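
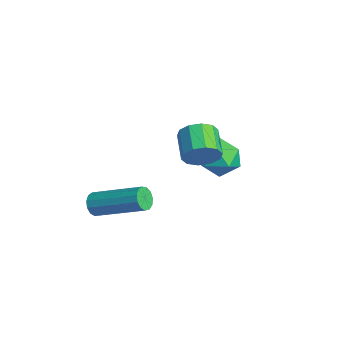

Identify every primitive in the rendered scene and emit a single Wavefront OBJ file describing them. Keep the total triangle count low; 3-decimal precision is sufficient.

v -0.072 1.547 3.525
v 0.225 1.962 3.988
v -0.79 2.209 4.419
v -1.088 1.793 3.955
v 0.135 2.194 3.642
v -0.88 2.441 4.073
v -0.035 2.179 3.251
v -1.05 2.426 3.682
v -0.219 1.923 2.965
v -1.234 2.169 3.396
v -0.347 1.522 2.892
v -1.362 1.769 3.323
v -0.37 1.131 3.061
v -1.385 1.378 3.492
v -0.28 0.899 3.407
v -1.295 1.146 3.838
v -0.11 0.914 3.798
v -1.125 1.161 4.229
v 0.074 1.171 4.084
v -0.941 1.417 4.515
v 0.202 1.571 4.157
v -0.813 1.818 4.588
v -3.337 3.676 0.139
v -2.64 4.037 0.497
v -3.44 2.803 1.223
v -2.743 3.164 1.581
v -3.48 3.61 1.526
v -3.415 4.149 0.856
v -2.665 2.691 0.864
v -2.6 3.23 0.194
v -2.224 3.428 0.945
v -2.728 3.996 1.353
v -3.352 2.844 0.367
v -3.856 3.412 0.775
v -3.242 -1.164 -0.515
v -2.887 -1.283 -0.846
v -1.604 0.104 0.023
v -1.958 0.224 0.355
v -3.036 -1.074 -0.961
v -1.753 0.314 -0.092
v -3.25 -0.892 -0.935
v -1.967 0.495 -0.065
v -3.462 -0.797 -0.774
v -2.178 0.59 0.095
v -3.603 -0.819 -0.532
v -2.32 0.569 0.338
v -3.63 -0.949 -0.283
v -2.346 0.438 0.586
v -3.533 -1.148 -0.109
v -2.25 0.239 0.76
v -3.344 -1.352 -0.063
v -2.061 0.035 0.806
v -3.122 -1.496 -0.16
v -1.839 -0.109 0.709
v -2.939 -1.534 -0.37
v -1.655 -0.147 0.499
v -2.851 -1.455 -0.626
v -1.568 -0.068 0.243
f 2 1 5
f 2 5 3
f 3 5 6
f 3 6 4
f 5 1 7
f 5 7 6
f 6 7 8
f 6 8 4
f 7 1 9
f 7 9 8
f 8 9 10
f 8 10 4
f 9 1 11
f 9 11 10
f 10 11 12
f 10 12 4
f 11 1 13
f 11 13 12
f 12 13 14
f 12 14 4
f 13 1 15
f 13 15 14
f 14 15 16
f 14 16 4
f 15 1 17
f 15 17 16
f 16 17 18
f 16 18 4
f 17 1 19
f 17 19 18
f 18 19 20
f 18 20 4
f 19 1 21
f 19 21 20
f 20 21 22
f 20 22 4
f 21 1 2
f 21 2 22
f 22 2 3
f 22 3 4
f 23 34 28
f 23 28 24
f 23 24 30
f 23 30 33
f 23 33 34
f 24 28 32
f 28 34 27
f 34 33 25
f 33 30 29
f 30 24 31
f 26 32 27
f 26 27 25
f 26 25 29
f 26 29 31
f 26 31 32
f 27 32 28
f 25 27 34
f 29 25 33
f 31 29 30
f 32 31 24
f 36 35 39
f 36 39 37
f 37 39 40
f 37 40 38
f 39 35 41
f 39 41 40
f 40 41 42
f 40 42 38
f 41 35 43
f 41 43 42
f 42 43 44
f 42 44 38
f 43 35 45
f 43 45 44
f 44 45 46
f 44 46 38
f 45 35 47
f 45 47 46
f 46 47 48
f 46 48 38
f 47 35 49
f 47 49 48
f 48 49 50
f 48 50 38
f 49 35 51
f 49 51 50
f 50 51 52
f 50 52 38
f 51 35 53
f 51 53 52
f 52 53 54
f 52 54 38
f 53 35 55
f 53 55 54
f 54 55 56
f 54 56 38
f 55 35 57
f 55 57 56
f 56 57 58
f 56 58 38
f 57 35 36
f 57 36 58
f 58 36 37
f 58 37 38



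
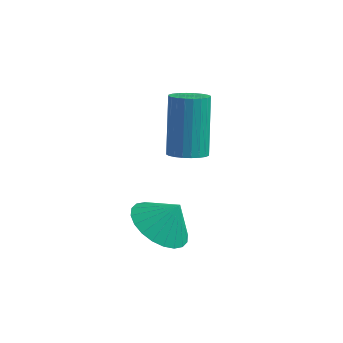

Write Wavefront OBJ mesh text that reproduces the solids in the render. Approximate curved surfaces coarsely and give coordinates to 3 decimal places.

v -2.433 0.998 -4.421
v -1.906 1.654 -4.961
v -1.907 1.302 -3.539
v -2.211 1.872 -4.854
v -2.551 1.957 -4.68
v -2.872 1.896 -4.468
v -3.126 1.698 -4.248
v -3.275 1.394 -4.054
v -3.296 1.029 -3.916
v -3.185 0.66 -3.855
v -2.96 0.342 -3.88
v -2.654 0.125 -3.987
v -2.315 0.04 -4.161
v -1.994 0.101 -4.373
v -1.74 0.299 -4.593
v -1.591 0.603 -4.787
v -1.57 0.967 -4.925
v -1.681 1.337 -4.986
v -2.347 3.278 -3.164
v -1.918 3.708 -3.365
v -2.243 4.832 -1.658
v -2.673 4.402 -1.456
v -2.128 3.798 -3.465
v -2.454 4.923 -1.758
v -2.372 3.81 -3.519
v -2.697 4.934 -1.811
v -2.612 3.74 -3.519
v -2.937 4.865 -1.811
v -2.811 3.6 -3.464
v -3.137 4.725 -1.757
v -2.94 3.411 -3.364
v -3.266 4.536 -1.657
v -2.979 3.202 -3.234
v -3.304 4.326 -1.527
v -2.921 3.004 -3.093
v -3.247 4.129 -1.386
v -2.777 2.848 -2.962
v -3.102 3.972 -1.255
v -2.566 2.757 -2.862
v -2.892 3.882 -1.155
v -2.323 2.746 -2.809
v -2.648 3.87 -1.101
v -2.083 2.815 -2.809
v -2.408 3.94 -1.101
v -1.883 2.955 -2.863
v -2.209 4.08 -1.156
v -1.754 3.144 -2.963
v -2.08 4.269 -1.256
v -1.716 3.354 -3.093
v -2.041 4.478 -1.386
v -1.773 3.551 -3.234
v -2.099 4.676 -1.527
f 2 1 4
f 2 4 3
f 4 1 5
f 4 5 3
f 5 1 6
f 5 6 3
f 6 1 7
f 6 7 3
f 7 1 8
f 7 8 3
f 8 1 9
f 8 9 3
f 9 1 10
f 9 10 3
f 10 1 11
f 10 11 3
f 11 1 12
f 11 12 3
f 12 1 13
f 12 13 3
f 13 1 14
f 13 14 3
f 14 1 15
f 14 15 3
f 15 1 16
f 15 16 3
f 16 1 17
f 16 17 3
f 17 1 18
f 17 18 3
f 18 1 2
f 18 2 3
f 20 19 23
f 20 23 21
f 21 23 24
f 21 24 22
f 23 19 25
f 23 25 24
f 24 25 26
f 24 26 22
f 25 19 27
f 25 27 26
f 26 27 28
f 26 28 22
f 27 19 29
f 27 29 28
f 28 29 30
f 28 30 22
f 29 19 31
f 29 31 30
f 30 31 32
f 30 32 22
f 31 19 33
f 31 33 32
f 32 33 34
f 32 34 22
f 33 19 35
f 33 35 34
f 34 35 36
f 34 36 22
f 35 19 37
f 35 37 36
f 36 37 38
f 36 38 22
f 37 19 39
f 37 39 38
f 38 39 40
f 38 40 22
f 39 19 41
f 39 41 40
f 40 41 42
f 40 42 22
f 41 19 43
f 41 43 42
f 42 43 44
f 42 44 22
f 43 19 45
f 43 45 44
f 44 45 46
f 44 46 22
f 45 19 47
f 45 47 46
f 46 47 48
f 46 48 22
f 47 19 49
f 47 49 48
f 48 49 50
f 48 50 22
f 49 19 51
f 49 51 50
f 50 51 52
f 50 52 22
f 51 19 20
f 51 20 52
f 52 20 21
f 52 21 22



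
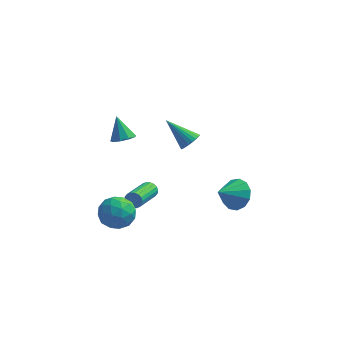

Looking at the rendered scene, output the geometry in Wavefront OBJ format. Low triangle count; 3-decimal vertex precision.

v 1.02 -3.87 3.061
v 1.391 -4.134 3.579
v -0.42 -3.47 4.299
v 1.469 -3.876 3.586
v 1.477 -3.618 3.512
v 1.416 -3.397 3.37
v 1.295 -3.249 3.181
v 1.132 -3.195 2.974
v 0.952 -3.244 2.78
v 0.782 -3.388 2.629
v 0.648 -3.606 2.544
v 0.571 -3.864 2.537
v 0.563 -4.123 2.611
v 0.623 -4.343 2.753
v 0.745 -4.491 2.942
v 0.908 -4.545 3.149
v 1.088 -4.496 3.343
v 1.258 -4.352 3.494
v -2.014 -0.995 -3.998
v -1.803 -1.197 -4.475
v -2.195 -3.247 -3.78
v -2.406 -3.045 -3.302
v -1.603 -1.185 -4.327
v -1.995 -3.235 -3.631
v -1.484 -1.136 -4.113
v -1.877 -3.186 -3.418
v -1.471 -1.058 -3.877
v -1.863 -3.108 -3.181
v -1.565 -0.968 -3.664
v -1.957 -3.018 -2.969
v -1.748 -0.883 -3.518
v -2.14 -2.933 -2.822
v -1.983 -0.821 -3.466
v -2.376 -2.871 -2.771
v -2.225 -0.793 -3.52
v -2.617 -2.843 -2.825
v -2.425 -0.805 -3.669
v -2.817 -2.855 -2.973
v -2.543 -0.854 -3.882
v -2.936 -2.904 -3.187
v -2.557 -0.932 -4.119
v -2.949 -2.982 -3.423
v -2.463 -1.022 -4.331
v -2.855 -3.072 -3.636
v -2.28 -1.107 -4.478
v -2.672 -3.157 -3.782
v -2.044 -1.169 -4.529
v -2.437 -3.219 -3.834
v -2.969 -2.853 -3.395
v -2.135 -3.638 -3.555
v -4.205 -4.002 -4.205
v -3.371 -4.787 -4.365
v -3.747 -4.552 -3.297
v -2.983 -3.843 -2.796
v -3.357 -3.797 -4.964
v -2.593 -3.088 -4.463
v -2.375 -4.222 -4.525
v -2.616 -4.688 -3.494
v -3.724 -2.952 -4.266
v -3.965 -3.418 -3.235
v -2.443 -3.145 -3.404
v -3.897 -4.495 -4.356
v -4.118 -4.357 -3.728
v -3.627 -4.819 -3.822
v -2.942 -3.265 -2.958
v -2.452 -3.727 -3.052
v -3.399 -4.264 -2.9
v -3.888 -3.913 -4.708
v -3.398 -4.375 -4.802
v -2.713 -2.821 -3.938
v -2.222 -3.283 -4.032
v -2.941 -3.376 -4.86
v -2.094 -3.949 -4.068
v -2.821 -4.624 -4.544
v -2.812 -4.043 -4.896
v -2.363 -3.626 -4.602
v -2.236 -4.224 -3.463
v -2.962 -4.899 -3.938
v -3.183 -4.761 -3.31
v -2.734 -4.344 -3.016
v -2.377 -4.567 -4.032
v -3.378 -2.741 -3.822
v -4.104 -3.416 -4.297
v -3.606 -3.296 -4.744
v -3.157 -2.879 -4.45
v -3.519 -3.016 -3.216
v -4.246 -3.691 -3.692
v -3.977 -4.014 -3.158
v -3.528 -3.597 -2.864
v -3.963 -3.073 -3.728
v -3.507 -0.858 0.164
v -2.812 -0.867 0.444
v -4.053 -0.242 1.536
v -2.9 -0.42 0.208
v -3.273 -0.178 -0.048
v -3.755 -0.255 -0.206
v -4.122 -0.614 -0.19
v -4.2 -1.087 -0.009
v -3.955 -1.453 0.253
v -3.5 -1.541 0.474
v -3.048 -1.309 0.549
v 3.202 -1.903 -2.647
v 3.72 -1.573 -1.77
v 2.358 -2.897 -1.773
v 3.238 -1.215 -1.828
v 2.745 -1.075 -2.146
v 2.397 -1.198 -2.623
v 2.305 -1.545 -3.107
v 2.498 -2.006 -3.445
v 2.914 -2.433 -3.53
v 3.422 -2.693 -3.334
v 3.86 -2.701 -2.92
v 4.089 -2.456 -2.419
v 4.037 -2.036 -1.99
f 2 1 4
f 2 4 3
f 4 1 5
f 4 5 3
f 5 1 6
f 5 6 3
f 6 1 7
f 6 7 3
f 7 1 8
f 7 8 3
f 8 1 9
f 8 9 3
f 9 1 10
f 9 10 3
f 10 1 11
f 10 11 3
f 11 1 12
f 11 12 3
f 12 1 13
f 12 13 3
f 13 1 14
f 13 14 3
f 14 1 15
f 14 15 3
f 15 1 16
f 15 16 3
f 16 1 17
f 16 17 3
f 17 1 18
f 17 18 3
f 18 1 2
f 18 2 3
f 20 19 23
f 20 23 21
f 21 23 24
f 21 24 22
f 23 19 25
f 23 25 24
f 24 25 26
f 24 26 22
f 25 19 27
f 25 27 26
f 26 27 28
f 26 28 22
f 27 19 29
f 27 29 28
f 28 29 30
f 28 30 22
f 29 19 31
f 29 31 30
f 30 31 32
f 30 32 22
f 31 19 33
f 31 33 32
f 32 33 34
f 32 34 22
f 33 19 35
f 33 35 34
f 34 35 36
f 34 36 22
f 35 19 37
f 35 37 36
f 36 37 38
f 36 38 22
f 37 19 39
f 37 39 38
f 38 39 40
f 38 40 22
f 39 19 41
f 39 41 40
f 40 41 42
f 40 42 22
f 41 19 43
f 41 43 42
f 42 43 44
f 42 44 22
f 43 19 45
f 43 45 44
f 44 45 46
f 44 46 22
f 45 19 47
f 45 47 46
f 46 47 48
f 46 48 22
f 47 19 20
f 47 20 48
f 48 20 21
f 48 21 22
f 49 86 65
f 86 60 89
f 65 89 54
f 86 89 65
f 49 65 61
f 65 54 66
f 61 66 50
f 65 66 61
f 49 61 70
f 61 50 71
f 70 71 56
f 61 71 70
f 49 70 82
f 70 56 85
f 82 85 59
f 70 85 82
f 49 82 86
f 82 59 90
f 86 90 60
f 82 90 86
f 50 66 77
f 66 54 80
f 77 80 58
f 66 80 77
f 54 89 67
f 89 60 88
f 67 88 53
f 89 88 67
f 60 90 87
f 90 59 83
f 87 83 51
f 90 83 87
f 59 85 84
f 85 56 72
f 84 72 55
f 85 72 84
f 56 71 76
f 71 50 73
f 76 73 57
f 71 73 76
f 52 78 64
f 78 58 79
f 64 79 53
f 78 79 64
f 52 64 62
f 64 53 63
f 62 63 51
f 64 63 62
f 52 62 69
f 62 51 68
f 69 68 55
f 62 68 69
f 52 69 74
f 69 55 75
f 74 75 57
f 69 75 74
f 52 74 78
f 74 57 81
f 78 81 58
f 74 81 78
f 53 79 67
f 79 58 80
f 67 80 54
f 79 80 67
f 51 63 87
f 63 53 88
f 87 88 60
f 63 88 87
f 55 68 84
f 68 51 83
f 84 83 59
f 68 83 84
f 57 75 76
f 75 55 72
f 76 72 56
f 75 72 76
f 58 81 77
f 81 57 73
f 77 73 50
f 81 73 77
f 92 91 94
f 92 94 93
f 94 91 95
f 94 95 93
f 95 91 96
f 95 96 93
f 96 91 97
f 96 97 93
f 97 91 98
f 97 98 93
f 98 91 99
f 98 99 93
f 99 91 100
f 99 100 93
f 100 91 101
f 100 101 93
f 101 91 92
f 101 92 93
f 103 102 105
f 103 105 104
f 105 102 106
f 105 106 104
f 106 102 107
f 106 107 104
f 107 102 108
f 107 108 104
f 108 102 109
f 108 109 104
f 109 102 110
f 109 110 104
f 110 102 111
f 110 111 104
f 111 102 112
f 111 112 104
f 112 102 113
f 112 113 104
f 113 102 114
f 113 114 104
f 114 102 103
f 114 103 104



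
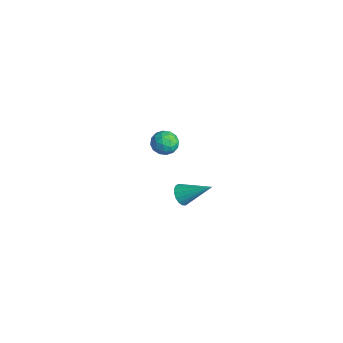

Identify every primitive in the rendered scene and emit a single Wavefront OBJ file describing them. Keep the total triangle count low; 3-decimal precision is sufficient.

v 3.142 0.951 1.822
v 3.421 1.147 1.316
v 4.118 2.029 2.778
v 3.193 1.327 1.345
v 2.954 1.421 1.483
v 2.758 1.408 1.699
v 2.65 1.289 1.943
v 2.654 1.093 2.159
v 2.771 0.864 2.298
v 2.973 0.655 2.328
v 3.214 0.514 2.242
v 3.438 0.473 2.06
v 3.595 0.541 1.823
v 3.648 0.703 1.586
v 3.585 0.922 1.403
v -3.499 4.155 -1.395
v -2.811 3.79 -1.406
v -3.889 3.39 -0.474
v -3.201 3.025 -0.485
v -3.249 3.758 -0.226
v -3.008 4.23 -0.796
v -3.692 2.95 -1.084
v -3.451 3.422 -1.654
v -2.931 3.045 -1.215
v -2.657 3.545 -0.684
v -4.043 3.635 -1.196
v -3.769 4.135 -0.665
v -3.121 4.039 -1.481
v -3.579 3.141 -0.399
v -3.607 3.571 -0.246
v -3.203 3.357 -0.253
v -3.236 4.298 -1.123
v -2.832 4.084 -1.129
v -3.089 4.065 -0.436
v -3.868 3.096 -0.751
v -3.464 2.882 -0.757
v -3.497 3.823 -1.627
v -3.093 3.609 -1.634
v -3.611 3.115 -1.444
v -2.787 3.387 -1.376
v -3.016 2.938 -0.834
v -3.305 2.894 -1.186
v -3.163 3.171 -1.521
v -2.626 3.681 -1.064
v -2.855 3.231 -0.522
v -2.883 3.662 -0.37
v -2.742 3.939 -0.705
v -2.696 3.243 -0.951
v -3.845 3.949 -1.358
v -4.074 3.499 -0.816
v -3.958 3.241 -1.175
v -3.817 3.518 -1.51
v -3.684 4.242 -1.046
v -3.913 3.793 -0.504
v -3.537 4.009 -0.359
v -3.395 4.286 -0.694
v -4.004 3.937 -0.929
f 2 1 4
f 2 4 3
f 4 1 5
f 4 5 3
f 5 1 6
f 5 6 3
f 6 1 7
f 6 7 3
f 7 1 8
f 7 8 3
f 8 1 9
f 8 9 3
f 9 1 10
f 9 10 3
f 10 1 11
f 10 11 3
f 11 1 12
f 11 12 3
f 12 1 13
f 12 13 3
f 13 1 14
f 13 14 3
f 14 1 15
f 14 15 3
f 15 1 2
f 15 2 3
f 16 53 32
f 53 27 56
f 32 56 21
f 53 56 32
f 16 32 28
f 32 21 33
f 28 33 17
f 32 33 28
f 16 28 37
f 28 17 38
f 37 38 23
f 28 38 37
f 16 37 49
f 37 23 52
f 49 52 26
f 37 52 49
f 16 49 53
f 49 26 57
f 53 57 27
f 49 57 53
f 17 33 44
f 33 21 47
f 44 47 25
f 33 47 44
f 21 56 34
f 56 27 55
f 34 55 20
f 56 55 34
f 27 57 54
f 57 26 50
f 54 50 18
f 57 50 54
f 26 52 51
f 52 23 39
f 51 39 22
f 52 39 51
f 23 38 43
f 38 17 40
f 43 40 24
f 38 40 43
f 19 45 31
f 45 25 46
f 31 46 20
f 45 46 31
f 19 31 29
f 31 20 30
f 29 30 18
f 31 30 29
f 19 29 36
f 29 18 35
f 36 35 22
f 29 35 36
f 19 36 41
f 36 22 42
f 41 42 24
f 36 42 41
f 19 41 45
f 41 24 48
f 45 48 25
f 41 48 45
f 20 46 34
f 46 25 47
f 34 47 21
f 46 47 34
f 18 30 54
f 30 20 55
f 54 55 27
f 30 55 54
f 22 35 51
f 35 18 50
f 51 50 26
f 35 50 51
f 24 42 43
f 42 22 39
f 43 39 23
f 42 39 43
f 25 48 44
f 48 24 40
f 44 40 17
f 48 40 44



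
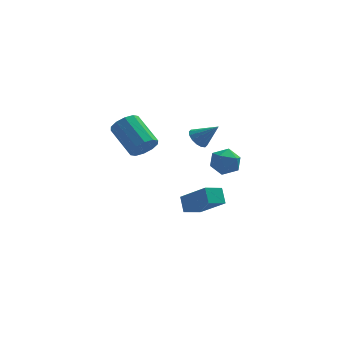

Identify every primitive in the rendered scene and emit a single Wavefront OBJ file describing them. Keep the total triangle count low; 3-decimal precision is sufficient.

v -1.686 1.232 2.82
v -0.94 1.429 3.282
v -2.047 2.905 4.442
v -2.794 2.708 3.98
v -0.96 1.763 2.838
v -2.067 3.239 3.998
v -1.258 1.894 2.386
v -2.365 3.37 3.546
v -1.719 1.772 2.101
v -2.827 3.249 3.261
v -2.168 1.444 2.09
v -3.276 2.92 3.25
v -2.433 1.035 2.358
v -3.54 2.511 3.518
v -2.413 0.701 2.802
v -3.52 2.177 3.962
v -2.115 0.57 3.254
v -3.222 2.046 4.414
v -1.653 0.691 3.539
v -2.761 2.168 4.699
v -1.204 1.02 3.55
v -2.312 2.496 4.71
v 2.78 3.784 0.985
v 3.101 3.347 0.158
v 2.419 2.353 1.602
v 2.74 1.916 0.775
v 3.383 2.357 1.383
v 3.606 3.241 1.001
v 1.914 2.459 0.759
v 2.137 3.343 0.377
v 2.566 2.528 0.019
v 3.473 2.465 0.404
v 2.047 3.235 1.356
v 2.954 3.172 1.741
v 1.243 2.739 2.77
v 1.629 2.369 2.273
v 2.357 2.481 3.83
v 1.744 2.727 2.24
v 1.725 3.089 2.348
v 1.577 3.357 2.569
v 1.339 3.459 2.845
v 1.075 3.369 3.1
v 0.856 3.11 3.266
v 0.741 2.751 3.3
v 0.76 2.39 3.192
v 0.909 2.122 2.97
v 1.147 2.02 2.695
v 1.41 2.11 2.44
v 0.424 -4.045 0.817
v 0.254 -3.359 1.566
v 1.297 -3.452 0.471
v 1.127 -2.766 1.221
v 1.693 -5.154 2.119
v 1.523 -4.468 2.869
v 2.566 -4.561 1.774
v 2.396 -3.875 2.523
f 2 1 5
f 2 5 3
f 3 5 6
f 3 6 4
f 5 1 7
f 5 7 6
f 6 7 8
f 6 8 4
f 7 1 9
f 7 9 8
f 8 9 10
f 8 10 4
f 9 1 11
f 9 11 10
f 10 11 12
f 10 12 4
f 11 1 13
f 11 13 12
f 12 13 14
f 12 14 4
f 13 1 15
f 13 15 14
f 14 15 16
f 14 16 4
f 15 1 17
f 15 17 16
f 16 17 18
f 16 18 4
f 17 1 19
f 17 19 18
f 18 19 20
f 18 20 4
f 19 1 21
f 19 21 20
f 20 21 22
f 20 22 4
f 21 1 2
f 21 2 22
f 22 2 3
f 22 3 4
f 23 34 28
f 23 28 24
f 23 24 30
f 23 30 33
f 23 33 34
f 24 28 32
f 28 34 27
f 34 33 25
f 33 30 29
f 30 24 31
f 26 32 27
f 26 27 25
f 26 25 29
f 26 29 31
f 26 31 32
f 27 32 28
f 25 27 34
f 29 25 33
f 31 29 30
f 32 31 24
f 36 35 38
f 36 38 37
f 38 35 39
f 38 39 37
f 39 35 40
f 39 40 37
f 40 35 41
f 40 41 37
f 41 35 42
f 41 42 37
f 42 35 43
f 42 43 37
f 43 35 44
f 43 44 37
f 44 35 45
f 44 45 37
f 45 35 46
f 45 46 37
f 46 35 47
f 46 47 37
f 47 35 48
f 47 48 37
f 48 35 36
f 48 36 37
f 50 52 49
f 53 50 49
f 49 52 51
f 51 53 49
f 50 56 52
f 54 50 53
f 54 56 50
f 52 56 51
f 55 53 51
f 51 56 55
f 55 54 53
f 56 54 55



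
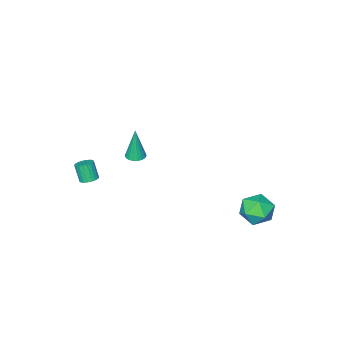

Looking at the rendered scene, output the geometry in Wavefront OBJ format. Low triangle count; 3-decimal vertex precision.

v -3.275 3.743 -2.964
v -2.338 4.035 -3.24
v -2.942 2.205 -3.46
v -2.005 2.497 -3.736
v -2.258 2.461 -2.749
v -2.464 3.412 -2.442
v -2.816 2.828 -4.258
v -3.022 3.779 -3.951
v -2.054 3.47 -4.04
v -1.709 3.243 -3.107
v -3.571 2.997 -3.593
v -3.226 2.77 -2.66
v 2.893 -3.481 -2.199
v 3.355 -3.684 -2.276
v 3.328 -4.123 -1.279
v 2.867 -3.919 -1.201
v 3.403 -3.496 -2.192
v 3.376 -3.935 -1.194
v 3.364 -3.305 -2.109
v 3.337 -3.744 -1.111
v 3.243 -3.144 -2.041
v 3.216 -3.583 -1.044
v 3.062 -3.042 -2.001
v 3.035 -3.48 -1.004
v 2.851 -3.015 -1.995
v 2.824 -3.454 -0.998
v 2.648 -3.069 -2.024
v 2.621 -3.508 -1.027
v 2.488 -3.194 -2.083
v 2.461 -3.633 -1.086
v 2.397 -3.369 -2.163
v 2.37 -3.808 -1.165
v 2.393 -3.563 -2.248
v 2.366 -4.002 -1.251
v 2.475 -3.742 -2.325
v 2.448 -4.181 -1.328
v 2.629 -3.877 -2.38
v 2.602 -4.316 -1.383
v 2.829 -3.943 -2.404
v 2.802 -4.382 -1.407
v 3.04 -3.929 -2.392
v 3.013 -4.368 -1.395
v 3.226 -3.837 -2.347
v 3.199 -4.276 -1.349
v 2.071 -0.701 0.935
v 2.5 -0.389 0.939
v 2.069 -0.719 2.805
v 2.322 -0.234 0.94
v 2.095 -0.171 0.94
v 1.863 -0.214 0.939
v 1.672 -0.352 0.938
v 1.56 -0.56 0.936
v 1.55 -0.796 0.933
v 1.643 -1.013 0.931
v 1.821 -1.168 0.93
v 2.048 -1.23 0.93
v 2.28 -1.188 0.931
v 2.471 -1.049 0.932
v 2.582 -0.841 0.934
v 2.593 -0.606 0.937
f 1 12 6
f 1 6 2
f 1 2 8
f 1 8 11
f 1 11 12
f 2 6 10
f 6 12 5
f 12 11 3
f 11 8 7
f 8 2 9
f 4 10 5
f 4 5 3
f 4 3 7
f 4 7 9
f 4 9 10
f 5 10 6
f 3 5 12
f 7 3 11
f 9 7 8
f 10 9 2
f 14 13 17
f 14 17 15
f 15 17 18
f 15 18 16
f 17 13 19
f 17 19 18
f 18 19 20
f 18 20 16
f 19 13 21
f 19 21 20
f 20 21 22
f 20 22 16
f 21 13 23
f 21 23 22
f 22 23 24
f 22 24 16
f 23 13 25
f 23 25 24
f 24 25 26
f 24 26 16
f 25 13 27
f 25 27 26
f 26 27 28
f 26 28 16
f 27 13 29
f 27 29 28
f 28 29 30
f 28 30 16
f 29 13 31
f 29 31 30
f 30 31 32
f 30 32 16
f 31 13 33
f 31 33 32
f 32 33 34
f 32 34 16
f 33 13 35
f 33 35 34
f 34 35 36
f 34 36 16
f 35 13 37
f 35 37 36
f 36 37 38
f 36 38 16
f 37 13 39
f 37 39 38
f 38 39 40
f 38 40 16
f 39 13 41
f 39 41 40
f 40 41 42
f 40 42 16
f 41 13 43
f 41 43 42
f 42 43 44
f 42 44 16
f 43 13 14
f 43 14 44
f 44 14 15
f 44 15 16
f 46 45 48
f 46 48 47
f 48 45 49
f 48 49 47
f 49 45 50
f 49 50 47
f 50 45 51
f 50 51 47
f 51 45 52
f 51 52 47
f 52 45 53
f 52 53 47
f 53 45 54
f 53 54 47
f 54 45 55
f 54 55 47
f 55 45 56
f 55 56 47
f 56 45 57
f 56 57 47
f 57 45 58
f 57 58 47
f 58 45 59
f 58 59 47
f 59 45 60
f 59 60 47
f 60 45 46
f 60 46 47



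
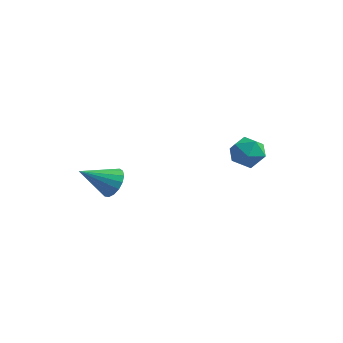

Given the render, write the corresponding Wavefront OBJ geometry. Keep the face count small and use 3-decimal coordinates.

v 1.381 1.281 -0.058
v 2.127 1.46 -0.404
v 1.313 0.14 -0.796
v 2.059 0.319 -1.142
v 2.012 0.106 -0.329
v 2.054 0.812 0.127
v 1.386 0.788 -1.327
v 1.428 1.494 -0.871
v 2.13 1.156 -1.188
v 2.517 0.734 -0.571
v 0.923 0.866 -0.629
v 1.31 0.444 -0.012
v -3.108 -1.58 -2.278
v -2.538 -1.884 -1.897
v -4.192 -2.44 -1.342
v -2.616 -1.585 -1.713
v -2.806 -1.286 -1.658
v -3.066 -1.054 -1.745
v -3.335 -0.942 -1.955
v -3.553 -0.977 -2.238
v -3.668 -1.15 -2.531
v -3.656 -1.421 -2.765
v -3.518 -1.729 -2.889
v -3.286 -2.003 -2.872
v -3.014 -2.179 -2.719
v -2.763 -2.219 -2.465
v -2.591 -2.112 -2.169
f 1 12 6
f 1 6 2
f 1 2 8
f 1 8 11
f 1 11 12
f 2 6 10
f 6 12 5
f 12 11 3
f 11 8 7
f 8 2 9
f 4 10 5
f 4 5 3
f 4 3 7
f 4 7 9
f 4 9 10
f 5 10 6
f 3 5 12
f 7 3 11
f 9 7 8
f 10 9 2
f 14 13 16
f 14 16 15
f 16 13 17
f 16 17 15
f 17 13 18
f 17 18 15
f 18 13 19
f 18 19 15
f 19 13 20
f 19 20 15
f 20 13 21
f 20 21 15
f 21 13 22
f 21 22 15
f 22 13 23
f 22 23 15
f 23 13 24
f 23 24 15
f 24 13 25
f 24 25 15
f 25 13 26
f 25 26 15
f 26 13 27
f 26 27 15
f 27 13 14
f 27 14 15



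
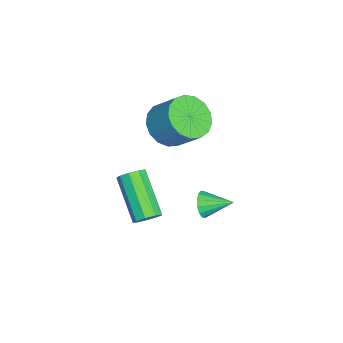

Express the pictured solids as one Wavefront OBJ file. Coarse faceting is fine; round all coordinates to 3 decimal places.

v -0.028 -0.853 0.973
v 0.748 -1.405 1.095
v 1.204 -0.538 2.11
v 0.428 0.013 1.987
v 0.879 -1.101 0.777
v 1.335 -0.234 1.791
v 0.802 -0.74 0.503
v 1.257 0.127 1.518
v 0.534 -0.405 0.337
v 0.99 0.462 1.352
v 0.139 -0.173 0.317
v 0.594 0.694 1.331
v -0.296 -0.096 0.446
v 0.16 0.77 1.461
v -0.668 -0.193 0.697
v -0.213 0.673 1.712
v -0.894 -0.442 1.011
v -0.439 0.425 2.025
v -0.922 -0.784 1.315
v -0.466 0.082 2.33
v -0.745 -1.143 1.542
v -0.289 -0.276 2.557
v -0.403 -1.435 1.638
v 0.053 -0.568 2.653
v 0.024 -1.594 1.582
v 0.48 -0.727 2.596
v 0.44 -1.583 1.386
v 0.896 -0.716 2.4
v 0.826 0.552 -2.827
v 1.167 0.675 -3.293
v 0.954 1.688 -2.433
v 0.882 0.738 -3.384
v 0.583 0.752 -3.326
v 0.349 0.711 -3.134
v 0.242 0.628 -2.86
v 0.293 0.525 -2.577
v 0.486 0.428 -2.361
v 0.771 0.365 -2.27
v 1.07 0.351 -2.329
v 1.304 0.392 -2.52
v 1.41 0.475 -2.794
v 1.36 0.579 -3.077
v 2.788 -1.219 -1.882
v 3.162 -1.259 -1.467
v 1.766 -2.041 -0.283
v 1.392 -2.001 -0.698
v 2.985 -0.92 -1.452
v 1.589 -1.701 -0.268
v 2.716 -0.721 -1.637
v 1.32 -1.502 -0.454
v 2.481 -0.755 -1.938
v 1.085 -1.536 -0.754
v 2.389 -1.006 -2.212
v 0.993 -1.787 -1.028
v 2.484 -1.357 -2.331
v 1.088 -2.139 -1.148
v 2.721 -1.644 -2.241
v 1.325 -2.425 -1.057
v 2.99 -1.732 -1.982
v 1.594 -2.513 -0.799
v 3.164 -1.58 -1.677
v 1.768 -2.362 -0.493
f 2 1 5
f 2 5 3
f 3 5 6
f 3 6 4
f 5 1 7
f 5 7 6
f 6 7 8
f 6 8 4
f 7 1 9
f 7 9 8
f 8 9 10
f 8 10 4
f 9 1 11
f 9 11 10
f 10 11 12
f 10 12 4
f 11 1 13
f 11 13 12
f 12 13 14
f 12 14 4
f 13 1 15
f 13 15 14
f 14 15 16
f 14 16 4
f 15 1 17
f 15 17 16
f 16 17 18
f 16 18 4
f 17 1 19
f 17 19 18
f 18 19 20
f 18 20 4
f 19 1 21
f 19 21 20
f 20 21 22
f 20 22 4
f 21 1 23
f 21 23 22
f 22 23 24
f 22 24 4
f 23 1 25
f 23 25 24
f 24 25 26
f 24 26 4
f 25 1 27
f 25 27 26
f 26 27 28
f 26 28 4
f 27 1 2
f 27 2 28
f 28 2 3
f 28 3 4
f 30 29 32
f 30 32 31
f 32 29 33
f 32 33 31
f 33 29 34
f 33 34 31
f 34 29 35
f 34 35 31
f 35 29 36
f 35 36 31
f 36 29 37
f 36 37 31
f 37 29 38
f 37 38 31
f 38 29 39
f 38 39 31
f 39 29 40
f 39 40 31
f 40 29 41
f 40 41 31
f 41 29 42
f 41 42 31
f 42 29 30
f 42 30 31
f 44 43 47
f 44 47 45
f 45 47 48
f 45 48 46
f 47 43 49
f 47 49 48
f 48 49 50
f 48 50 46
f 49 43 51
f 49 51 50
f 50 51 52
f 50 52 46
f 51 43 53
f 51 53 52
f 52 53 54
f 52 54 46
f 53 43 55
f 53 55 54
f 54 55 56
f 54 56 46
f 55 43 57
f 55 57 56
f 56 57 58
f 56 58 46
f 57 43 59
f 57 59 58
f 58 59 60
f 58 60 46
f 59 43 61
f 59 61 60
f 60 61 62
f 60 62 46
f 61 43 44
f 61 44 62
f 62 44 45
f 62 45 46



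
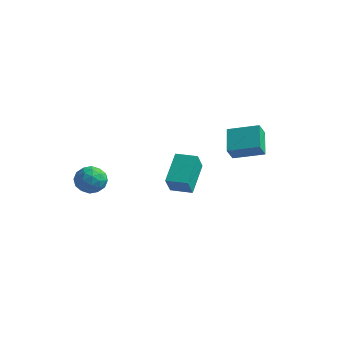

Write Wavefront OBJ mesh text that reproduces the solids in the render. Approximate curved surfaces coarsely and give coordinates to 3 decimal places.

v 3.392 0.623 1.57
v 3.356 0.065 2.375
v 2.695 1.849 2.387
v 2.658 1.291 3.192
v 4.982 1.209 2.048
v 4.945 0.651 2.853
v 4.284 2.435 2.865
v 4.248 1.877 3.67
v -0.754 1.242 -2.49
v -0.638 0.543 -1.353
v -1.162 2.969 -1.386
v -1.047 2.269 -0.249
v 0.487 1.511 -2.451
v 0.602 0.811 -1.314
v 0.078 3.237 -1.347
v 0.194 2.538 -0.21
v -3.027 -2.324 0.036
v -2.58 -2.812 0.699
v -3.2 -3.588 -0.779
v -2.753 -4.076 -0.116
v -3.603 -3.724 0.055
v -3.496 -2.942 0.558
v -2.284 -3.458 -0.638
v -2.177 -2.676 -0.135
v -2.121 -3.513 0.281
v -2.937 -3.677 0.71
v -2.843 -2.723 -0.79
v -3.659 -2.887 -0.361
v -2.788 -2.457 0.439
v -2.992 -3.943 -0.519
v -3.491 -3.736 -0.418
v -3.229 -4.023 -0.029
v -3.327 -2.534 0.357
v -3.064 -2.82 0.746
v -3.666 -3.356 0.367
v -2.716 -3.58 -0.826
v -2.453 -3.866 -0.437
v -2.551 -2.377 -0.051
v -2.289 -2.664 0.338
v -2.114 -3.044 -0.447
v -2.256 -3.156 0.583
v -2.358 -3.899 0.104
v -2.082 -3.535 -0.203
v -2.019 -3.076 0.093
v -2.735 -3.252 0.835
v -2.837 -3.995 0.356
v -3.337 -3.788 0.456
v -3.274 -3.329 0.753
v -2.466 -3.664 0.59
v -2.943 -2.405 -0.436
v -3.045 -3.148 -0.915
v -2.506 -3.071 -0.833
v -2.443 -2.612 -0.536
v -3.422 -2.501 -0.184
v -3.524 -3.244 -0.663
v -3.761 -3.324 -0.173
v -3.698 -2.865 0.123
v -3.314 -2.736 -0.67
f 2 4 1
f 5 2 1
f 1 4 3
f 3 5 1
f 2 8 4
f 6 2 5
f 6 8 2
f 4 8 3
f 7 5 3
f 3 8 7
f 7 6 5
f 8 6 7
f 10 12 9
f 13 10 9
f 9 12 11
f 11 13 9
f 10 16 12
f 14 10 13
f 14 16 10
f 12 16 11
f 15 13 11
f 11 16 15
f 15 14 13
f 16 14 15
f 17 54 33
f 54 28 57
f 33 57 22
f 54 57 33
f 17 33 29
f 33 22 34
f 29 34 18
f 33 34 29
f 17 29 38
f 29 18 39
f 38 39 24
f 29 39 38
f 17 38 50
f 38 24 53
f 50 53 27
f 38 53 50
f 17 50 54
f 50 27 58
f 54 58 28
f 50 58 54
f 18 34 45
f 34 22 48
f 45 48 26
f 34 48 45
f 22 57 35
f 57 28 56
f 35 56 21
f 57 56 35
f 28 58 55
f 58 27 51
f 55 51 19
f 58 51 55
f 27 53 52
f 53 24 40
f 52 40 23
f 53 40 52
f 24 39 44
f 39 18 41
f 44 41 25
f 39 41 44
f 20 46 32
f 46 26 47
f 32 47 21
f 46 47 32
f 20 32 30
f 32 21 31
f 30 31 19
f 32 31 30
f 20 30 37
f 30 19 36
f 37 36 23
f 30 36 37
f 20 37 42
f 37 23 43
f 42 43 25
f 37 43 42
f 20 42 46
f 42 25 49
f 46 49 26
f 42 49 46
f 21 47 35
f 47 26 48
f 35 48 22
f 47 48 35
f 19 31 55
f 31 21 56
f 55 56 28
f 31 56 55
f 23 36 52
f 36 19 51
f 52 51 27
f 36 51 52
f 25 43 44
f 43 23 40
f 44 40 24
f 43 40 44
f 26 49 45
f 49 25 41
f 45 41 18
f 49 41 45



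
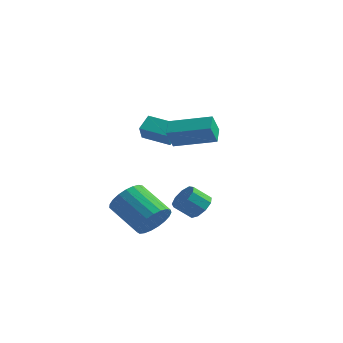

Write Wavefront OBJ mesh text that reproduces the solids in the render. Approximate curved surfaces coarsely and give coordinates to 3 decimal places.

v 0.193 0.714 2.145
v 0.268 1.529 2.72
v 0.018 1.316 1.315
v 0.093 2.131 1.89
v 1.687 0.769 1.87
v 1.762 1.584 2.445
v 1.512 1.371 1.04
v 1.587 2.186 1.615
v 2.97 -1.296 2.145
v 2.865 -1.81 3.135
v 2.666 -0.438 2.558
v 2.56 -0.951 3.548
v 4.98 -0.809 2.612
v 4.874 -1.322 3.602
v 4.675 0.05 3.025
v 4.57 -0.464 4.015
v 2.696 2.313 -3.276
v 3.226 1.729 -3.141
v 2.493 1.243 -2.369
v 1.964 1.827 -2.504
v 3.314 2.145 -2.796
v 2.581 1.659 -2.024
v 3.113 2.639 -2.676
v 2.38 2.154 -1.904
v 2.717 2.981 -2.837
v 1.984 2.495 -2.064
v 2.311 3.01 -3.203
v 1.578 2.525 -2.431
v 2.086 2.713 -3.604
v 1.353 2.227 -2.831
v 2.146 2.229 -3.851
v 1.414 1.743 -3.079
v 2.464 1.784 -3.829
v 1.731 1.298 -3.057
v 2.89 1.586 -3.549
v 2.158 1.101 -2.777
v 1.884 -1.087 -3.018
v 2.352 -1.328 -2.121
v 0.604 -0.794 -1.065
v 0.136 -0.553 -1.962
v 2.453 -0.91 -2.165
v 0.705 -0.376 -1.11
v 2.455 -0.523 -2.357
v 0.708 0.012 -1.302
v 2.359 -0.233 -2.663
v 0.612 0.302 -1.608
v 2.181 -0.091 -3.031
v 0.433 0.444 -1.975
v 1.951 -0.121 -3.396
v 0.204 0.414 -2.34
v 1.709 -0.318 -3.695
v -0.038 0.216 -2.64
v 1.498 -0.648 -3.878
v -0.249 -0.114 -2.823
v 1.354 -1.054 -3.912
v -0.394 -0.52 -2.857
v 1.301 -1.466 -3.791
v -0.447 -0.932 -2.736
v 1.348 -1.812 -3.536
v -0.399 -1.278 -2.481
v 1.489 -2.033 -3.192
v -0.258 -1.499 -2.137
v 1.697 -2.091 -2.818
v -0.05 -1.556 -1.762
v 1.938 -1.974 -2.478
v 0.191 -1.44 -1.423
v 2.17 -1.705 -2.231
v 0.422 -1.171 -1.176
f 2 4 1
f 5 2 1
f 1 4 3
f 3 5 1
f 2 8 4
f 6 2 5
f 6 8 2
f 4 8 3
f 7 5 3
f 3 8 7
f 7 6 5
f 8 6 7
f 10 12 9
f 13 10 9
f 9 12 11
f 11 13 9
f 10 16 12
f 14 10 13
f 14 16 10
f 12 16 11
f 15 13 11
f 11 16 15
f 15 14 13
f 16 14 15
f 18 17 21
f 18 21 19
f 19 21 22
f 19 22 20
f 21 17 23
f 21 23 22
f 22 23 24
f 22 24 20
f 23 17 25
f 23 25 24
f 24 25 26
f 24 26 20
f 25 17 27
f 25 27 26
f 26 27 28
f 26 28 20
f 27 17 29
f 27 29 28
f 28 29 30
f 28 30 20
f 29 17 31
f 29 31 30
f 30 31 32
f 30 32 20
f 31 17 33
f 31 33 32
f 32 33 34
f 32 34 20
f 33 17 35
f 33 35 34
f 34 35 36
f 34 36 20
f 35 17 18
f 35 18 36
f 36 18 19
f 36 19 20
f 38 37 41
f 38 41 39
f 39 41 42
f 39 42 40
f 41 37 43
f 41 43 42
f 42 43 44
f 42 44 40
f 43 37 45
f 43 45 44
f 44 45 46
f 44 46 40
f 45 37 47
f 45 47 46
f 46 47 48
f 46 48 40
f 47 37 49
f 47 49 48
f 48 49 50
f 48 50 40
f 49 37 51
f 49 51 50
f 50 51 52
f 50 52 40
f 51 37 53
f 51 53 52
f 52 53 54
f 52 54 40
f 53 37 55
f 53 55 54
f 54 55 56
f 54 56 40
f 55 37 57
f 55 57 56
f 56 57 58
f 56 58 40
f 57 37 59
f 57 59 58
f 58 59 60
f 58 60 40
f 59 37 61
f 59 61 60
f 60 61 62
f 60 62 40
f 61 37 63
f 61 63 62
f 62 63 64
f 62 64 40
f 63 37 65
f 63 65 64
f 64 65 66
f 64 66 40
f 65 37 67
f 65 67 66
f 66 67 68
f 66 68 40
f 67 37 38
f 67 38 68
f 68 38 39
f 68 39 40



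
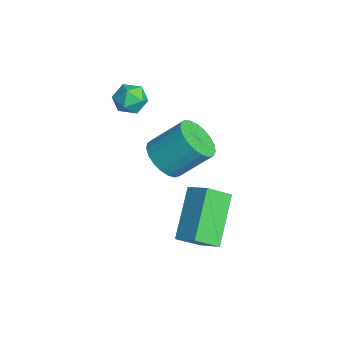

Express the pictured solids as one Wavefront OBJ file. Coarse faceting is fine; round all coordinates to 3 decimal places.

v 1.884 2.289 -2.928
v 0.409 3.173 -1.572
v 1.775 3.225 -3.656
v 0.301 4.109 -2.299
v 2.639 2.771 -2.421
v 1.165 3.655 -1.064
v 2.531 3.707 -3.148
v 1.056 4.591 -1.792
v -2.212 2.245 2.059
v -1.562 2.097 1.832
v -2.638 1.463 1.348
v -1.988 1.315 1.121
v -2.18 1.141 1.776
v -1.916 1.625 2.215
v -2.284 1.935 0.965
v -2.02 2.419 1.404
v -1.606 1.906 1.155
v -1.542 1.415 1.656
v -2.658 2.145 1.524
v -2.594 1.654 2.025
v 0.234 2.363 0.087
v 1.11 2.255 -0.033
v 1.401 3.388 1.073
v 0.526 3.497 1.193
v 1.03 2.518 -0.281
v 1.321 3.651 0.825
v 0.812 2.754 -0.465
v 1.104 3.887 0.64
v 0.495 2.922 -0.554
v 0.787 4.056 0.551
v 0.133 2.994 -0.533
v 0.424 4.127 0.573
v -0.212 2.957 -0.404
v 0.079 4.09 0.702
v -0.48 2.817 -0.19
v -0.188 3.95 0.916
v -0.624 2.599 0.072
v -0.332 3.732 1.178
v -0.62 2.34 0.336
v -0.328 3.473 1.442
v -0.468 2.085 0.558
v -0.176 3.218 1.663
v -0.195 1.878 0.698
v 0.097 3.011 1.803
v 0.153 1.755 0.732
v 0.444 2.889 1.838
v 0.514 1.738 0.655
v 0.806 2.871 1.76
v 0.827 1.828 0.479
v 1.119 2.961 1.585
v 1.038 2.011 0.236
v 1.329 3.145 1.342
f 2 4 1
f 5 2 1
f 1 4 3
f 3 5 1
f 2 8 4
f 6 2 5
f 6 8 2
f 4 8 3
f 7 5 3
f 3 8 7
f 7 6 5
f 8 6 7
f 9 20 14
f 9 14 10
f 9 10 16
f 9 16 19
f 9 19 20
f 10 14 18
f 14 20 13
f 20 19 11
f 19 16 15
f 16 10 17
f 12 18 13
f 12 13 11
f 12 11 15
f 12 15 17
f 12 17 18
f 13 18 14
f 11 13 20
f 15 11 19
f 17 15 16
f 18 17 10
f 22 21 25
f 22 25 23
f 23 25 26
f 23 26 24
f 25 21 27
f 25 27 26
f 26 27 28
f 26 28 24
f 27 21 29
f 27 29 28
f 28 29 30
f 28 30 24
f 29 21 31
f 29 31 30
f 30 31 32
f 30 32 24
f 31 21 33
f 31 33 32
f 32 33 34
f 32 34 24
f 33 21 35
f 33 35 34
f 34 35 36
f 34 36 24
f 35 21 37
f 35 37 36
f 36 37 38
f 36 38 24
f 37 21 39
f 37 39 38
f 38 39 40
f 38 40 24
f 39 21 41
f 39 41 40
f 40 41 42
f 40 42 24
f 41 21 43
f 41 43 42
f 42 43 44
f 42 44 24
f 43 21 45
f 43 45 44
f 44 45 46
f 44 46 24
f 45 21 47
f 45 47 46
f 46 47 48
f 46 48 24
f 47 21 49
f 47 49 48
f 48 49 50
f 48 50 24
f 49 21 51
f 49 51 50
f 50 51 52
f 50 52 24
f 51 21 22
f 51 22 52
f 52 22 23
f 52 23 24



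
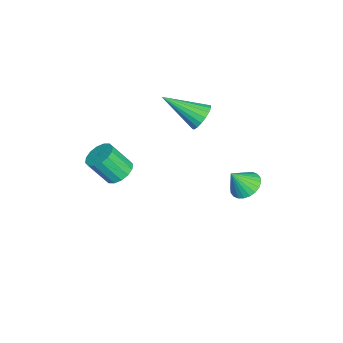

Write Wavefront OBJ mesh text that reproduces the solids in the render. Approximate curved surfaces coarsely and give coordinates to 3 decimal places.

v 0.135 1.822 0.181
v 0.514 1.451 -0.363
v -0.075 -0.002 1.279
v 0.761 1.549 -0.153
v 0.883 1.701 0.123
v 0.858 1.877 0.411
v 0.689 2.042 0.653
v 0.411 2.164 0.801
v 0.078 2.218 0.827
v -0.244 2.194 0.725
v -0.49 2.096 0.515
v -0.613 1.944 0.239
v -0.587 1.767 -0.049
v -0.418 1.602 -0.291
v -0.14 1.481 -0.44
v 0.193 1.427 -0.465
v 0.47 3.883 -4.275
v 1.154 3.6 -4.629
v 0.75 3.217 -3.205
v 1.261 3.868 -4.491
v 1.248 4.138 -4.319
v 1.117 4.369 -4.141
v 0.887 4.526 -3.983
v 0.594 4.585 -3.87
v 0.282 4.537 -3.818
v -0.001 4.39 -3.836
v -0.213 4.165 -3.92
v -0.321 3.898 -4.059
v -0.308 3.628 -4.23
v -0.176 3.397 -4.408
v 0.053 3.24 -4.566
v 0.347 3.18 -4.679
v 0.659 3.228 -4.731
v 0.942 3.376 -4.714
v 3.967 -1.402 -0.547
v 4.689 -1.514 -0.667
v 4.755 -2.37 0.527
v 4.033 -2.258 0.647
v 4.672 -1.204 -0.444
v 4.738 -2.059 0.75
v 4.467 -0.946 -0.248
v 4.533 -1.801 0.946
v 4.128 -0.811 -0.132
v 4.194 -1.666 1.062
v 3.746 -0.834 -0.128
v 3.811 -1.689 1.066
v 3.423 -1.01 -0.236
v 3.489 -1.865 0.958
v 3.245 -1.29 -0.427
v 3.311 -2.146 0.767
v 3.262 -1.601 -0.65
v 3.328 -2.456 0.544
v 3.467 -1.859 -0.846
v 3.533 -2.714 0.348
v 3.806 -1.994 -0.962
v 3.872 -2.849 0.232
v 4.189 -1.971 -0.966
v 4.254 -2.826 0.228
v 4.511 -1.795 -0.858
v 4.577 -2.65 0.336
f 2 1 4
f 2 4 3
f 4 1 5
f 4 5 3
f 5 1 6
f 5 6 3
f 6 1 7
f 6 7 3
f 7 1 8
f 7 8 3
f 8 1 9
f 8 9 3
f 9 1 10
f 9 10 3
f 10 1 11
f 10 11 3
f 11 1 12
f 11 12 3
f 12 1 13
f 12 13 3
f 13 1 14
f 13 14 3
f 14 1 15
f 14 15 3
f 15 1 16
f 15 16 3
f 16 1 2
f 16 2 3
f 18 17 20
f 18 20 19
f 20 17 21
f 20 21 19
f 21 17 22
f 21 22 19
f 22 17 23
f 22 23 19
f 23 17 24
f 23 24 19
f 24 17 25
f 24 25 19
f 25 17 26
f 25 26 19
f 26 17 27
f 26 27 19
f 27 17 28
f 27 28 19
f 28 17 29
f 28 29 19
f 29 17 30
f 29 30 19
f 30 17 31
f 30 31 19
f 31 17 32
f 31 32 19
f 32 17 33
f 32 33 19
f 33 17 34
f 33 34 19
f 34 17 18
f 34 18 19
f 36 35 39
f 36 39 37
f 37 39 40
f 37 40 38
f 39 35 41
f 39 41 40
f 40 41 42
f 40 42 38
f 41 35 43
f 41 43 42
f 42 43 44
f 42 44 38
f 43 35 45
f 43 45 44
f 44 45 46
f 44 46 38
f 45 35 47
f 45 47 46
f 46 47 48
f 46 48 38
f 47 35 49
f 47 49 48
f 48 49 50
f 48 50 38
f 49 35 51
f 49 51 50
f 50 51 52
f 50 52 38
f 51 35 53
f 51 53 52
f 52 53 54
f 52 54 38
f 53 35 55
f 53 55 54
f 54 55 56
f 54 56 38
f 55 35 57
f 55 57 56
f 56 57 58
f 56 58 38
f 57 35 59
f 57 59 58
f 58 59 60
f 58 60 38
f 59 35 36
f 59 36 60
f 60 36 37
f 60 37 38



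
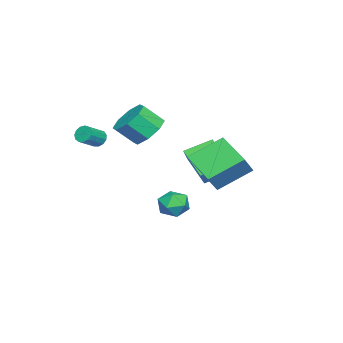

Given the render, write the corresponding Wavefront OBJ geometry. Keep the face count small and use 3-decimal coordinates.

v -4.999 2.35 0.877
v -4.043 2.493 1.762
v -4.097 3.575 -0.295
v -3.141 3.717 0.59
v -4.199 1.123 0.21
v -3.243 1.265 1.095
v -3.297 2.347 -0.962
v -2.341 2.49 -0.077
v -4.157 0.774 -2.674
v -3.698 1.293 -2.077
v -2.882 0.187 -3.143
v -2.423 0.706 -2.546
v -2.954 0.025 -2.246
v -3.742 0.388 -1.956
v -2.838 1.092 -3.264
v -3.626 1.455 -2.974
v -2.883 1.49 -2.442
v -2.955 0.83 -1.812
v -3.625 0.65 -3.408
v -3.697 -0.01 -2.778
v -0.726 2.418 1.736
v -1.745 3.844 2.838
v -1.587 2.557 0.759
v -2.606 3.983 1.861
v 0.466 3.917 0.899
v -0.553 5.343 2.001
v -0.395 4.056 -0.078
v -1.414 5.482 1.024
v -1.278 0.266 2.921
v -0.704 1.026 3.386
v -0.288 0.114 4.364
v -0.862 -0.646 3.899
v -1.461 0.989 3.674
v -1.046 0.077 4.652
v -2.112 0.529 3.521
v -1.696 -0.383 4.499
v -2.273 -0.086 3.017
v -1.857 -0.998 3.994
v -1.852 -0.494 2.456
v -1.436 -1.406 3.434
v -1.094 -0.457 2.168
v -0.679 -1.369 3.146
v -0.444 0.003 2.321
v -0.028 -0.909 3.299
v -0.283 0.618 2.826
v 0.133 -0.294 3.803
v 0.488 -1.628 2.82
v 0.789 -1.471 2.426
v 1.713 -1.835 2.986
v 1.412 -1.992 3.38
v 0.767 -1.243 2.609
v 1.691 -1.607 3.169
v 0.657 -1.138 2.86
v 1.581 -1.502 3.419
v 0.493 -1.188 3.097
v 1.417 -1.552 3.657
v 0.328 -1.378 3.247
v 1.252 -1.742 3.807
v 0.213 -1.647 3.261
v 1.137 -2.011 3.821
v 0.186 -1.91 3.135
v 1.11 -2.274 3.695
v 0.254 -2.084 2.909
v 1.178 -2.448 3.469
v 0.397 -2.113 2.655
v 1.321 -2.477 3.215
v 0.569 -1.988 2.453
v 1.493 -2.351 3.013
v 0.715 -1.748 2.368
v 1.639 -2.112 2.928
f 2 4 1
f 5 2 1
f 1 4 3
f 3 5 1
f 2 8 4
f 6 2 5
f 6 8 2
f 4 8 3
f 7 5 3
f 3 8 7
f 7 6 5
f 8 6 7
f 9 20 14
f 9 14 10
f 9 10 16
f 9 16 19
f 9 19 20
f 10 14 18
f 14 20 13
f 20 19 11
f 19 16 15
f 16 10 17
f 12 18 13
f 12 13 11
f 12 11 15
f 12 15 17
f 12 17 18
f 13 18 14
f 11 13 20
f 15 11 19
f 17 15 16
f 18 17 10
f 22 24 21
f 25 22 21
f 21 24 23
f 23 25 21
f 22 28 24
f 26 22 25
f 26 28 22
f 24 28 23
f 27 25 23
f 23 28 27
f 27 26 25
f 28 26 27
f 30 29 33
f 30 33 31
f 31 33 34
f 31 34 32
f 33 29 35
f 33 35 34
f 34 35 36
f 34 36 32
f 35 29 37
f 35 37 36
f 36 37 38
f 36 38 32
f 37 29 39
f 37 39 38
f 38 39 40
f 38 40 32
f 39 29 41
f 39 41 40
f 40 41 42
f 40 42 32
f 41 29 43
f 41 43 42
f 42 43 44
f 42 44 32
f 43 29 45
f 43 45 44
f 44 45 46
f 44 46 32
f 45 29 30
f 45 30 46
f 46 30 31
f 46 31 32
f 48 47 51
f 48 51 49
f 49 51 52
f 49 52 50
f 51 47 53
f 51 53 52
f 52 53 54
f 52 54 50
f 53 47 55
f 53 55 54
f 54 55 56
f 54 56 50
f 55 47 57
f 55 57 56
f 56 57 58
f 56 58 50
f 57 47 59
f 57 59 58
f 58 59 60
f 58 60 50
f 59 47 61
f 59 61 60
f 60 61 62
f 60 62 50
f 61 47 63
f 61 63 62
f 62 63 64
f 62 64 50
f 63 47 65
f 63 65 64
f 64 65 66
f 64 66 50
f 65 47 67
f 65 67 66
f 66 67 68
f 66 68 50
f 67 47 69
f 67 69 68
f 68 69 70
f 68 70 50
f 69 47 48
f 69 48 70
f 70 48 49
f 70 49 50



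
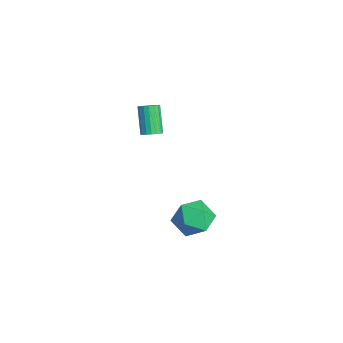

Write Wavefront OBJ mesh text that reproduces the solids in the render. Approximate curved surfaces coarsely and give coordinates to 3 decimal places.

v -2.594 0.875 1.092
v -2.169 1.01 1.395
v -3.12 1.101 2.691
v -3.546 0.965 2.388
v -2.251 1.223 1.32
v -3.202 1.314 2.616
v -2.401 1.367 1.2
v -3.352 1.458 2.496
v -2.589 1.414 1.058
v -3.54 1.504 2.354
v -2.779 1.353 0.923
v -3.73 1.444 2.219
v -2.932 1.198 0.822
v -3.883 1.289 2.118
v -3.018 0.979 0.774
v -3.969 1.07 2.07
v -3.02 0.739 0.789
v -3.971 0.83 2.085
v -2.938 0.526 0.864
v -3.889 0.617 2.16
v -2.788 0.382 0.984
v -3.739 0.473 2.28
v -2.6 0.336 1.126
v -3.551 0.426 2.422
v -2.41 0.396 1.261
v -3.361 0.487 2.557
v -2.257 0.551 1.362
v -3.208 0.642 2.658
v -2.171 0.77 1.41
v -3.122 0.861 2.706
v 2.195 2.003 -0.034
v 2.902 2.527 -0.664
v 2.618 0.493 -0.816
v 3.325 1.017 -1.446
v 3.519 0.911 -0.386
v 3.258 1.844 0.097
v 2.262 1.176 -1.577
v 2.001 2.109 -1.094
v 2.944 2.016 -1.618
v 3.721 1.853 -0.882
v 1.799 1.167 -0.598
v 2.576 1.004 0.138
f 2 1 5
f 2 5 3
f 3 5 6
f 3 6 4
f 5 1 7
f 5 7 6
f 6 7 8
f 6 8 4
f 7 1 9
f 7 9 8
f 8 9 10
f 8 10 4
f 9 1 11
f 9 11 10
f 10 11 12
f 10 12 4
f 11 1 13
f 11 13 12
f 12 13 14
f 12 14 4
f 13 1 15
f 13 15 14
f 14 15 16
f 14 16 4
f 15 1 17
f 15 17 16
f 16 17 18
f 16 18 4
f 17 1 19
f 17 19 18
f 18 19 20
f 18 20 4
f 19 1 21
f 19 21 20
f 20 21 22
f 20 22 4
f 21 1 23
f 21 23 22
f 22 23 24
f 22 24 4
f 23 1 25
f 23 25 24
f 24 25 26
f 24 26 4
f 25 1 27
f 25 27 26
f 26 27 28
f 26 28 4
f 27 1 29
f 27 29 28
f 28 29 30
f 28 30 4
f 29 1 2
f 29 2 30
f 30 2 3
f 30 3 4
f 31 42 36
f 31 36 32
f 31 32 38
f 31 38 41
f 31 41 42
f 32 36 40
f 36 42 35
f 42 41 33
f 41 38 37
f 38 32 39
f 34 40 35
f 34 35 33
f 34 33 37
f 34 37 39
f 34 39 40
f 35 40 36
f 33 35 42
f 37 33 41
f 39 37 38
f 40 39 32



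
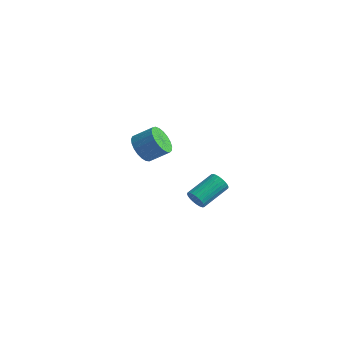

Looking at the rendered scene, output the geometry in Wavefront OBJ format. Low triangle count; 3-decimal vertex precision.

v -4.164 2.025 -1.678
v -3.802 2.566 -2.502
v -2.735 3.157 -1.646
v -3.096 2.615 -0.822
v -4.092 2.844 -2.331
v -3.025 3.434 -1.475
v -4.395 2.98 -2.048
v -3.328 3.57 -1.191
v -4.658 2.951 -1.7
v -3.591 3.541 -0.844
v -4.835 2.762 -1.349
v -3.768 3.352 -0.493
v -4.896 2.445 -1.054
v -3.829 3.035 -0.198
v -4.831 2.056 -0.868
v -3.764 2.646 -0.012
v -4.65 1.661 -0.821
v -3.583 2.251 0.035
v -4.385 1.329 -0.923
v -3.318 1.92 -0.067
v -4.081 1.118 -1.155
v -3.014 1.708 -0.299
v -3.792 1.063 -1.478
v -2.725 1.654 -0.622
v -3.567 1.175 -1.835
v -2.5 1.765 -0.979
v -3.446 1.434 -2.165
v -2.378 2.024 -1.309
v -3.448 1.794 -2.411
v -2.381 2.385 -1.555
v -3.574 2.195 -2.53
v -2.507 2.785 -1.674
v 3.56 -4.151 0.622
v 3.913 -4.032 0.089
v 4.394 -2.331 0.786
v 4.04 -2.449 1.318
v 3.687 -3.94 0.02
v 4.168 -2.239 0.717
v 3.442 -3.88 0.042
v 3.922 -2.179 0.739
v 3.215 -3.861 0.153
v 3.695 -2.16 0.85
v 3.04 -3.886 0.335
v 3.52 -2.185 1.032
v 2.944 -3.952 0.561
v 3.424 -2.251 1.257
v 2.942 -4.047 0.795
v 3.422 -2.346 1.492
v 3.034 -4.159 1.004
v 3.514 -2.458 1.701
v 3.206 -4.269 1.154
v 3.687 -2.568 1.851
v 3.432 -4.361 1.223
v 3.913 -2.66 1.92
v 3.678 -4.421 1.201
v 4.158 -2.72 1.898
v 3.905 -4.44 1.09
v 4.385 -2.739 1.787
v 4.08 -4.415 0.908
v 4.56 -2.714 1.605
v 4.176 -4.349 0.683
v 4.656 -2.648 1.379
v 4.178 -4.254 0.448
v 4.658 -2.553 1.145
v 4.086 -4.142 0.239
v 4.566 -2.441 0.936
f 2 1 5
f 2 5 3
f 3 5 6
f 3 6 4
f 5 1 7
f 5 7 6
f 6 7 8
f 6 8 4
f 7 1 9
f 7 9 8
f 8 9 10
f 8 10 4
f 9 1 11
f 9 11 10
f 10 11 12
f 10 12 4
f 11 1 13
f 11 13 12
f 12 13 14
f 12 14 4
f 13 1 15
f 13 15 14
f 14 15 16
f 14 16 4
f 15 1 17
f 15 17 16
f 16 17 18
f 16 18 4
f 17 1 19
f 17 19 18
f 18 19 20
f 18 20 4
f 19 1 21
f 19 21 20
f 20 21 22
f 20 22 4
f 21 1 23
f 21 23 22
f 22 23 24
f 22 24 4
f 23 1 25
f 23 25 24
f 24 25 26
f 24 26 4
f 25 1 27
f 25 27 26
f 26 27 28
f 26 28 4
f 27 1 29
f 27 29 28
f 28 29 30
f 28 30 4
f 29 1 31
f 29 31 30
f 30 31 32
f 30 32 4
f 31 1 2
f 31 2 32
f 32 2 3
f 32 3 4
f 34 33 37
f 34 37 35
f 35 37 38
f 35 38 36
f 37 33 39
f 37 39 38
f 38 39 40
f 38 40 36
f 39 33 41
f 39 41 40
f 40 41 42
f 40 42 36
f 41 33 43
f 41 43 42
f 42 43 44
f 42 44 36
f 43 33 45
f 43 45 44
f 44 45 46
f 44 46 36
f 45 33 47
f 45 47 46
f 46 47 48
f 46 48 36
f 47 33 49
f 47 49 48
f 48 49 50
f 48 50 36
f 49 33 51
f 49 51 50
f 50 51 52
f 50 52 36
f 51 33 53
f 51 53 52
f 52 53 54
f 52 54 36
f 53 33 55
f 53 55 54
f 54 55 56
f 54 56 36
f 55 33 57
f 55 57 56
f 56 57 58
f 56 58 36
f 57 33 59
f 57 59 58
f 58 59 60
f 58 60 36
f 59 33 61
f 59 61 60
f 60 61 62
f 60 62 36
f 61 33 63
f 61 63 62
f 62 63 64
f 62 64 36
f 63 33 65
f 63 65 64
f 64 65 66
f 64 66 36
f 65 33 34
f 65 34 66
f 66 34 35
f 66 35 36



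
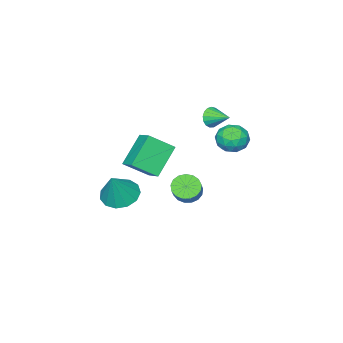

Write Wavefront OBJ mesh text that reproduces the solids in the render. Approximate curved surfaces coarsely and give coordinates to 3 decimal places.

v 1.421 1.594 3.963
v 1.794 2.579 4.472
v 2.848 1.773 2.573
v 3.22 2.758 3.082
v 2.42 0.742 4.878
v 2.792 1.727 5.387
v 3.846 0.921 3.488
v 4.219 1.906 3.997
v -2.199 -0.254 -1.829
v -1.697 -0.037 -2.426
v -0.639 0.812 -1.228
v -1.141 0.594 -0.631
v -1.951 0.255 -2.409
v -0.893 1.104 -1.21
v -2.262 0.43 -2.258
v -1.205 1.279 -1.059
v -2.559 0.448 -2.009
v -1.501 1.297 -0.811
v -2.773 0.306 -1.719
v -1.716 1.155 -0.521
v -2.856 0.035 -1.454
v -1.798 0.884 -0.256
v -2.788 -0.302 -1.275
v -1.73 0.547 -0.077
v -2.585 -0.628 -1.223
v -1.527 0.221 -0.025
v -2.294 -0.869 -1.31
v -1.236 -0.02 -0.112
v -1.981 -0.969 -1.516
v -0.923 -0.12 -0.317
v -1.718 -0.905 -1.793
v -0.66 -0.056 -0.595
v -1.565 -0.692 -2.079
v -0.507 0.157 -0.881
v -1.557 -0.379 -2.307
v -0.499 0.47 -1.109
v -3.209 2.462 1.978
v -2.764 2.216 2.801
v -4.156 1.224 2.119
v -3.711 0.978 2.942
v -4.261 1.772 2.909
v -3.676 2.538 2.822
v -3.244 0.902 2.098
v -2.659 1.668 2.011
v -2.785 1.252 2.875
v -3.414 1.79 3.376
v -3.506 1.65 1.544
v -4.135 2.188 2.045
v -2.904 2.448 2.377
v -4.016 0.992 2.543
v -4.34 1.459 2.524
v -4.078 1.314 3.007
v -3.44 2.637 2.389
v -3.178 2.492 2.873
v -4.058 2.232 2.937
v -3.742 0.948 2.047
v -3.48 0.803 2.531
v -2.842 2.126 1.913
v -2.58 1.981 2.396
v -2.862 1.208 1.983
v -2.654 1.737 2.904
v -3.211 1.009 2.987
v -2.936 0.964 2.491
v -2.593 1.414 2.44
v -3.024 2.053 3.199
v -3.58 1.325 3.282
v -3.904 1.792 3.263
v -3.56 2.242 3.211
v -3.037 1.486 3.242
v -3.34 2.115 1.638
v -3.896 1.387 1.721
v -3.36 1.198 1.709
v -3.016 1.648 1.657
v -3.709 2.431 1.933
v -4.266 1.703 2.016
v -4.327 2.026 2.48
v -3.984 2.476 2.429
v -3.883 1.954 1.678
v -3.388 0.321 3.532
v -3.012 0.525 3.003
v -3.452 1.519 3.948
v -3.318 0.546 2.894
v -3.64 0.516 2.931
v -3.904 0.441 3.106
v -4.05 0.338 3.378
v -4.044 0.232 3.686
v -3.888 0.146 3.958
v -3.617 0.1 4.133
v -3.293 0.104 4.169
v -2.992 0.159 4.06
v -2.781 0.25 3.83
v -2.709 0.358 3.531
v -2.792 0.457 3.233
v 3.278 0.168 0.72
v 4.063 -0.475 0.414
v 4.142 0.432 2.38
v 4.221 0.076 0.244
v 4.079 0.655 0.226
v 3.683 1.081 0.364
v 3.158 1.216 0.615
v 2.672 1.018 0.9
v 2.378 0.551 1.127
v 2.37 -0.038 1.225
v 2.65 -0.562 1.163
v 3.13 -0.854 0.96
v 3.657 -0.822 0.681
f 2 4 1
f 5 2 1
f 1 4 3
f 3 5 1
f 2 8 4
f 6 2 5
f 6 8 2
f 4 8 3
f 7 5 3
f 3 8 7
f 7 6 5
f 8 6 7
f 10 9 13
f 10 13 11
f 11 13 14
f 11 14 12
f 13 9 15
f 13 15 14
f 14 15 16
f 14 16 12
f 15 9 17
f 15 17 16
f 16 17 18
f 16 18 12
f 17 9 19
f 17 19 18
f 18 19 20
f 18 20 12
f 19 9 21
f 19 21 20
f 20 21 22
f 20 22 12
f 21 9 23
f 21 23 22
f 22 23 24
f 22 24 12
f 23 9 25
f 23 25 24
f 24 25 26
f 24 26 12
f 25 9 27
f 25 27 26
f 26 27 28
f 26 28 12
f 27 9 29
f 27 29 28
f 28 29 30
f 28 30 12
f 29 9 31
f 29 31 30
f 30 31 32
f 30 32 12
f 31 9 33
f 31 33 32
f 32 33 34
f 32 34 12
f 33 9 35
f 33 35 34
f 34 35 36
f 34 36 12
f 35 9 10
f 35 10 36
f 36 10 11
f 36 11 12
f 37 74 53
f 74 48 77
f 53 77 42
f 74 77 53
f 37 53 49
f 53 42 54
f 49 54 38
f 53 54 49
f 37 49 58
f 49 38 59
f 58 59 44
f 49 59 58
f 37 58 70
f 58 44 73
f 70 73 47
f 58 73 70
f 37 70 74
f 70 47 78
f 74 78 48
f 70 78 74
f 38 54 65
f 54 42 68
f 65 68 46
f 54 68 65
f 42 77 55
f 77 48 76
f 55 76 41
f 77 76 55
f 48 78 75
f 78 47 71
f 75 71 39
f 78 71 75
f 47 73 72
f 73 44 60
f 72 60 43
f 73 60 72
f 44 59 64
f 59 38 61
f 64 61 45
f 59 61 64
f 40 66 52
f 66 46 67
f 52 67 41
f 66 67 52
f 40 52 50
f 52 41 51
f 50 51 39
f 52 51 50
f 40 50 57
f 50 39 56
f 57 56 43
f 50 56 57
f 40 57 62
f 57 43 63
f 62 63 45
f 57 63 62
f 40 62 66
f 62 45 69
f 66 69 46
f 62 69 66
f 41 67 55
f 67 46 68
f 55 68 42
f 67 68 55
f 39 51 75
f 51 41 76
f 75 76 48
f 51 76 75
f 43 56 72
f 56 39 71
f 72 71 47
f 56 71 72
f 45 63 64
f 63 43 60
f 64 60 44
f 63 60 64
f 46 69 65
f 69 45 61
f 65 61 38
f 69 61 65
f 80 79 82
f 80 82 81
f 82 79 83
f 82 83 81
f 83 79 84
f 83 84 81
f 84 79 85
f 84 85 81
f 85 79 86
f 85 86 81
f 86 79 87
f 86 87 81
f 87 79 88
f 87 88 81
f 88 79 89
f 88 89 81
f 89 79 90
f 89 90 81
f 90 79 91
f 90 91 81
f 91 79 92
f 91 92 81
f 92 79 93
f 92 93 81
f 93 79 80
f 93 80 81
f 95 94 97
f 95 97 96
f 97 94 98
f 97 98 96
f 98 94 99
f 98 99 96
f 99 94 100
f 99 100 96
f 100 94 101
f 100 101 96
f 101 94 102
f 101 102 96
f 102 94 103
f 102 103 96
f 103 94 104
f 103 104 96
f 104 94 105
f 104 105 96
f 105 94 106
f 105 106 96
f 106 94 95
f 106 95 96



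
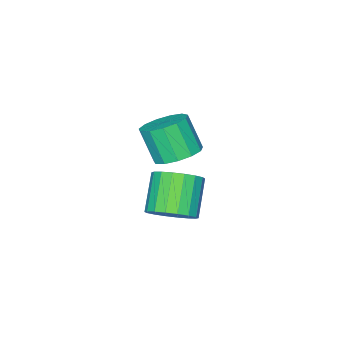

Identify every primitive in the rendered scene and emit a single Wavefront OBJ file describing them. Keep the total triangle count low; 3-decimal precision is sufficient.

v 3.153 1.537 -4.252
v 3.826 0.7 -4.138
v 2.681 -0.033 -2.754
v 2.007 0.803 -2.868
v 4 1.02 -3.824
v 2.854 0.287 -2.441
v 4.005 1.443 -3.595
v 2.86 0.71 -2.212
v 3.842 1.884 -3.497
v 2.697 1.151 -2.113
v 3.542 2.257 -3.548
v 2.397 1.524 -2.164
v 3.166 2.486 -3.738
v 2.02 1.753 -2.354
v 2.786 2.528 -4.03
v 1.641 1.795 -2.646
v 2.479 2.373 -4.366
v 1.334 1.64 -2.982
v 2.306 2.053 -4.679
v 1.16 1.32 -3.296
v 2.3 1.63 -4.908
v 1.155 0.897 -3.525
v 2.463 1.189 -5.007
v 1.318 0.456 -3.623
v 2.763 0.816 -4.956
v 1.618 0.083 -3.572
v 3.14 0.587 -4.766
v 1.994 -0.146 -3.382
v 3.519 0.545 -4.474
v 2.374 -0.188 -3.09
v 3.183 1.938 -0.37
v 3.831 1.247 -0.748
v 3.825 0.431 0.732
v 3.177 1.122 1.11
v 4.154 1.662 -0.518
v 4.148 0.847 0.962
v 4.169 2.165 -0.241
v 4.163 1.35 1.239
v 3.871 2.596 -0.004
v 3.865 1.781 1.476
v 3.354 2.818 0.116
v 3.348 2.003 1.596
v 2.784 2.761 0.082
v 2.778 1.945 1.562
v 2.34 2.442 -0.096
v 2.334 1.626 1.384
v 2.163 1.963 -0.36
v 2.157 1.147 1.12
v 2.311 1.476 -0.628
v 2.305 0.66 0.852
v 2.735 1.136 -0.814
v 2.729 0.32 0.666
v 3.302 1.05 -0.859
v 3.296 0.235 0.621
f 2 1 5
f 2 5 3
f 3 5 6
f 3 6 4
f 5 1 7
f 5 7 6
f 6 7 8
f 6 8 4
f 7 1 9
f 7 9 8
f 8 9 10
f 8 10 4
f 9 1 11
f 9 11 10
f 10 11 12
f 10 12 4
f 11 1 13
f 11 13 12
f 12 13 14
f 12 14 4
f 13 1 15
f 13 15 14
f 14 15 16
f 14 16 4
f 15 1 17
f 15 17 16
f 16 17 18
f 16 18 4
f 17 1 19
f 17 19 18
f 18 19 20
f 18 20 4
f 19 1 21
f 19 21 20
f 20 21 22
f 20 22 4
f 21 1 23
f 21 23 22
f 22 23 24
f 22 24 4
f 23 1 25
f 23 25 24
f 24 25 26
f 24 26 4
f 25 1 27
f 25 27 26
f 26 27 28
f 26 28 4
f 27 1 29
f 27 29 28
f 28 29 30
f 28 30 4
f 29 1 2
f 29 2 30
f 30 2 3
f 30 3 4
f 32 31 35
f 32 35 33
f 33 35 36
f 33 36 34
f 35 31 37
f 35 37 36
f 36 37 38
f 36 38 34
f 37 31 39
f 37 39 38
f 38 39 40
f 38 40 34
f 39 31 41
f 39 41 40
f 40 41 42
f 40 42 34
f 41 31 43
f 41 43 42
f 42 43 44
f 42 44 34
f 43 31 45
f 43 45 44
f 44 45 46
f 44 46 34
f 45 31 47
f 45 47 46
f 46 47 48
f 46 48 34
f 47 31 49
f 47 49 48
f 48 49 50
f 48 50 34
f 49 31 51
f 49 51 50
f 50 51 52
f 50 52 34
f 51 31 53
f 51 53 52
f 52 53 54
f 52 54 34
f 53 31 32
f 53 32 54
f 54 32 33
f 54 33 34



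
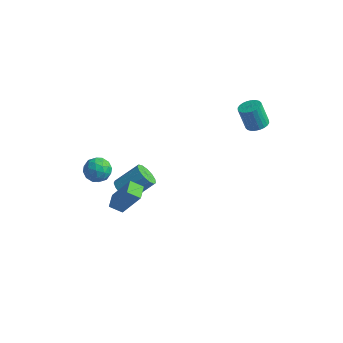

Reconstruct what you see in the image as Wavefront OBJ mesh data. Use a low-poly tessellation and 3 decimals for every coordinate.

v -3.302 -1.987 0.401
v -2.905 -1.435 0.778
v -2.975 -2.825 1.282
v -2.578 -2.273 1.659
v -3.355 -2.244 1.632
v -3.557 -1.726 1.088
v -2.323 -2.534 0.972
v -2.525 -2.016 0.428
v -2.3 -1.773 1.132
v -2.938 -1.593 1.54
v -2.942 -2.667 0.52
v -3.58 -2.487 0.928
v -3.133 -1.638 0.512
v -2.747 -2.622 1.548
v -3.204 -2.605 1.532
v -2.971 -2.281 1.754
v -3.516 -1.809 0.694
v -3.283 -1.484 0.916
v -3.547 -1.959 1.418
v -2.597 -2.776 1.144
v -2.364 -2.451 1.366
v -2.909 -1.979 0.306
v -2.676 -1.655 0.528
v -2.333 -2.301 0.642
v -2.543 -1.511 0.942
v -2.351 -2.004 1.46
v -2.201 -2.157 1.056
v -2.32 -1.853 0.736
v -2.918 -1.406 1.182
v -2.726 -1.898 1.699
v -3.183 -1.881 1.683
v -3.302 -1.577 1.363
v -2.563 -1.605 1.389
v -3.154 -2.362 0.361
v -2.962 -2.854 0.878
v -2.578 -2.683 0.697
v -2.697 -2.379 0.377
v -3.529 -2.256 0.6
v -3.337 -2.749 1.118
v -3.56 -2.407 1.324
v -3.679 -2.103 1.004
v -3.317 -2.655 0.671
v 3.56 2.969 3.095
v 4.139 2.902 3.335
v 3.638 2.985 4.565
v 3.06 3.051 4.325
v 4.124 3.147 3.313
v 3.623 3.229 4.542
v 4.023 3.364 3.257
v 3.523 3.447 4.487
v 3.852 3.521 3.177
v 3.352 3.604 4.406
v 3.636 3.594 3.084
v 3.136 3.677 4.314
v 3.409 3.572 2.993
v 2.909 3.654 4.223
v 3.205 3.458 2.918
v 2.704 3.54 4.147
v 3.055 3.269 2.869
v 2.554 3.352 4.099
v 2.982 3.035 2.855
v 2.481 3.118 4.085
v 2.997 2.791 2.878
v 2.496 2.873 4.107
v 3.097 2.573 2.933
v 2.597 2.656 4.163
v 3.268 2.416 3.014
v 2.768 2.499 4.243
v 3.484 2.343 3.106
v 2.984 2.426 4.336
v 3.711 2.366 3.197
v 3.211 2.448 4.427
v 3.916 2.48 3.273
v 3.415 2.562 4.502
v 4.066 2.668 3.321
v 3.565 2.751 4.551
v -1.819 -1.663 -2.702
v -2.482 -1.889 -2.276
v -2.06 -0.84 -2.642
v -2.723 -1.066 -2.216
v -0.837 -1.494 -1.084
v -1.5 -1.72 -0.658
v -1.078 -0.671 -1.024
v -1.741 -0.897 -0.598
v -2.893 0.44 -3.422
v -2.527 0.702 -3.996
v -1.581 1.623 -2.973
v -1.947 1.36 -2.398
v -2.843 0.958 -3.934
v -1.897 1.878 -2.91
v -3.175 1.049 -3.708
v -2.229 1.969 -2.685
v -3.418 0.947 -3.392
v -2.471 1.867 -2.369
v -3.494 0.683 -3.085
v -2.547 1.604 -2.062
v -3.379 0.343 -2.885
v -2.433 1.263 -1.862
v -3.11 0.033 -2.855
v -2.164 0.953 -1.832
v -2.772 -0.147 -3.005
v -1.826 0.773 -1.982
v -2.473 -0.142 -3.287
v -1.526 0.779 -2.264
v -2.307 0.049 -3.612
v -1.361 0.969 -2.589
v -2.327 0.363 -3.876
v -1.381 1.284 -2.853
f 1 38 17
f 38 12 41
f 17 41 6
f 38 41 17
f 1 17 13
f 17 6 18
f 13 18 2
f 17 18 13
f 1 13 22
f 13 2 23
f 22 23 8
f 13 23 22
f 1 22 34
f 22 8 37
f 34 37 11
f 22 37 34
f 1 34 38
f 34 11 42
f 38 42 12
f 34 42 38
f 2 18 29
f 18 6 32
f 29 32 10
f 18 32 29
f 6 41 19
f 41 12 40
f 19 40 5
f 41 40 19
f 12 42 39
f 42 11 35
f 39 35 3
f 42 35 39
f 11 37 36
f 37 8 24
f 36 24 7
f 37 24 36
f 8 23 28
f 23 2 25
f 28 25 9
f 23 25 28
f 4 30 16
f 30 10 31
f 16 31 5
f 30 31 16
f 4 16 14
f 16 5 15
f 14 15 3
f 16 15 14
f 4 14 21
f 14 3 20
f 21 20 7
f 14 20 21
f 4 21 26
f 21 7 27
f 26 27 9
f 21 27 26
f 4 26 30
f 26 9 33
f 30 33 10
f 26 33 30
f 5 31 19
f 31 10 32
f 19 32 6
f 31 32 19
f 3 15 39
f 15 5 40
f 39 40 12
f 15 40 39
f 7 20 36
f 20 3 35
f 36 35 11
f 20 35 36
f 9 27 28
f 27 7 24
f 28 24 8
f 27 24 28
f 10 33 29
f 33 9 25
f 29 25 2
f 33 25 29
f 44 43 47
f 44 47 45
f 45 47 48
f 45 48 46
f 47 43 49
f 47 49 48
f 48 49 50
f 48 50 46
f 49 43 51
f 49 51 50
f 50 51 52
f 50 52 46
f 51 43 53
f 51 53 52
f 52 53 54
f 52 54 46
f 53 43 55
f 53 55 54
f 54 55 56
f 54 56 46
f 55 43 57
f 55 57 56
f 56 57 58
f 56 58 46
f 57 43 59
f 57 59 58
f 58 59 60
f 58 60 46
f 59 43 61
f 59 61 60
f 60 61 62
f 60 62 46
f 61 43 63
f 61 63 62
f 62 63 64
f 62 64 46
f 63 43 65
f 63 65 64
f 64 65 66
f 64 66 46
f 65 43 67
f 65 67 66
f 66 67 68
f 66 68 46
f 67 43 69
f 67 69 68
f 68 69 70
f 68 70 46
f 69 43 71
f 69 71 70
f 70 71 72
f 70 72 46
f 71 43 73
f 71 73 72
f 72 73 74
f 72 74 46
f 73 43 75
f 73 75 74
f 74 75 76
f 74 76 46
f 75 43 44
f 75 44 76
f 76 44 45
f 76 45 46
f 78 80 77
f 81 78 77
f 77 80 79
f 79 81 77
f 78 84 80
f 82 78 81
f 82 84 78
f 80 84 79
f 83 81 79
f 79 84 83
f 83 82 81
f 84 82 83
f 86 85 89
f 86 89 87
f 87 89 90
f 87 90 88
f 89 85 91
f 89 91 90
f 90 91 92
f 90 92 88
f 91 85 93
f 91 93 92
f 92 93 94
f 92 94 88
f 93 85 95
f 93 95 94
f 94 95 96
f 94 96 88
f 95 85 97
f 95 97 96
f 96 97 98
f 96 98 88
f 97 85 99
f 97 99 98
f 98 99 100
f 98 100 88
f 99 85 101
f 99 101 100
f 100 101 102
f 100 102 88
f 101 85 103
f 101 103 102
f 102 103 104
f 102 104 88
f 103 85 105
f 103 105 104
f 104 105 106
f 104 106 88
f 105 85 107
f 105 107 106
f 106 107 108
f 106 108 88
f 107 85 86
f 107 86 108
f 108 86 87
f 108 87 88



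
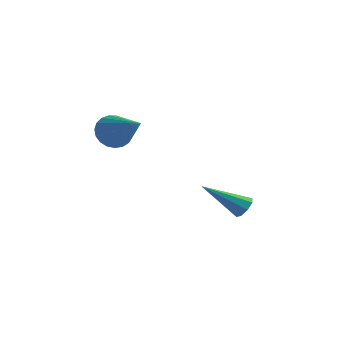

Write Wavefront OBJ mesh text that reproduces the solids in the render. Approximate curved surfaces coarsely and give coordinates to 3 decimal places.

v -3.931 -2.393 0.585
v -3.436 -2.155 0.016
v -2.329 -3.407 1.555
v -3.413 -1.91 0.234
v -3.479 -1.749 0.512
v -3.623 -1.698 0.803
v -3.821 -1.768 1.056
v -4.037 -1.946 1.227
v -4.235 -2.201 1.288
v -4.381 -2.489 1.227
v -4.449 -2.76 1.054
v -4.427 -2.968 0.801
v -4.319 -3.077 0.51
v -4.144 -3.067 0.232
v -3.933 -2.94 0.015
v -3.721 -2.719 -0.103
v -3.545 -2.442 -0.103
v -0.479 1.808 -4.278
v -0.166 1.367 -4.18
v -1.941 1.032 -3.102
v -0.104 1.675 -3.899
v -0.261 2.06 -3.841
v -0.547 2.298 -4.039
v -0.793 2.249 -4.377
v -0.855 1.941 -4.657
v -0.697 1.555 -4.715
v -0.412 1.317 -4.518
f 2 1 4
f 2 4 3
f 4 1 5
f 4 5 3
f 5 1 6
f 5 6 3
f 6 1 7
f 6 7 3
f 7 1 8
f 7 8 3
f 8 1 9
f 8 9 3
f 9 1 10
f 9 10 3
f 10 1 11
f 10 11 3
f 11 1 12
f 11 12 3
f 12 1 13
f 12 13 3
f 13 1 14
f 13 14 3
f 14 1 15
f 14 15 3
f 15 1 16
f 15 16 3
f 16 1 17
f 16 17 3
f 17 1 2
f 17 2 3
f 19 18 21
f 19 21 20
f 21 18 22
f 21 22 20
f 22 18 23
f 22 23 20
f 23 18 24
f 23 24 20
f 24 18 25
f 24 25 20
f 25 18 26
f 25 26 20
f 26 18 27
f 26 27 20
f 27 18 19
f 27 19 20



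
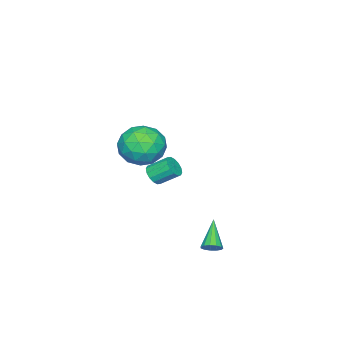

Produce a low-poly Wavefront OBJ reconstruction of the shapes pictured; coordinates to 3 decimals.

v -3.386 -3.743 -3.262
v -3.056 -3.325 -3.634
v -3.445 -2.358 -2.891
v -3.774 -2.777 -2.518
v -3.363 -3.342 -3.772
v -3.751 -2.375 -3.029
v -3.675 -3.466 -3.773
v -4.064 -2.499 -3.03
v -3.91 -3.665 -3.638
v -4.299 -2.698 -2.894
v -4.005 -3.885 -3.401
v -4.393 -2.918 -2.657
v -3.934 -4.067 -3.127
v -4.322 -3.1 -2.384
v -3.715 -4.162 -2.889
v -4.104 -3.195 -2.146
v -3.409 -4.145 -2.751
v -3.797 -3.178 -2.008
v -3.096 -4.021 -2.75
v -3.485 -3.054 -2.007
v -2.861 -3.822 -2.886
v -3.25 -2.855 -2.142
v -2.767 -3.602 -3.123
v -3.155 -2.635 -2.379
v -2.838 -3.42 -3.396
v -3.226 -2.453 -2.653
v 1.897 0.068 1.868
v 2.757 0.44 2.633
v 2.023 -1.74 2.607
v 2.883 -1.368 3.372
v 1.743 -0.986 3.51
v 1.666 0.131 3.053
v 3.114 -1.431 2.187
v 3.037 -0.314 1.73
v 3.509 -0.486 2.83
v 2.661 -0.211 3.648
v 2.119 -1.089 1.592
v 1.271 -0.814 2.41
v 2.316 0.412 2.186
v 2.464 -1.712 3.054
v 1.795 -1.488 3.135
v 2.3 -1.269 3.585
v 1.675 0.231 2.433
v 2.18 0.45 2.883
v 1.584 -0.388 3.398
v 2.6 -1.75 2.357
v 3.105 -1.531 2.807
v 2.48 -0.031 1.655
v 2.985 0.188 2.105
v 3.196 -0.912 1.842
v 3.263 0.087 2.751
v 3.337 -0.975 3.185
v 3.473 -1.013 2.489
v 3.428 -0.356 2.221
v 2.765 0.249 3.232
v 2.839 -0.814 3.666
v 2.17 -0.59 3.747
v 2.124 0.067 3.479
v 3.207 -0.296 3.348
v 1.941 -0.486 1.574
v 2.015 -1.549 2.008
v 2.656 -1.367 1.761
v 2.61 -0.71 1.493
v 1.443 -0.325 2.055
v 1.517 -1.387 2.489
v 1.352 -0.944 3.019
v 1.307 -0.287 2.751
v 1.573 -1.004 1.892
v 1.397 2.495 -3.76
v 1.784 2.311 -3.449
v 0.223 1.885 -2.66
v 1.727 2.589 -3.356
v 1.564 2.837 -3.392
v 1.349 2.976 -3.545
v 1.148 2.963 -3.766
v 1.027 2.801 -3.985
v 1.023 2.541 -4.133
v 1.137 2.267 -4.163
v 1.334 2.065 -4.064
v 1.551 1.999 -3.87
v 1.719 2.091 -3.64
f 2 1 5
f 2 5 3
f 3 5 6
f 3 6 4
f 5 1 7
f 5 7 6
f 6 7 8
f 6 8 4
f 7 1 9
f 7 9 8
f 8 9 10
f 8 10 4
f 9 1 11
f 9 11 10
f 10 11 12
f 10 12 4
f 11 1 13
f 11 13 12
f 12 13 14
f 12 14 4
f 13 1 15
f 13 15 14
f 14 15 16
f 14 16 4
f 15 1 17
f 15 17 16
f 16 17 18
f 16 18 4
f 17 1 19
f 17 19 18
f 18 19 20
f 18 20 4
f 19 1 21
f 19 21 20
f 20 21 22
f 20 22 4
f 21 1 23
f 21 23 22
f 22 23 24
f 22 24 4
f 23 1 25
f 23 25 24
f 24 25 26
f 24 26 4
f 25 1 2
f 25 2 26
f 26 2 3
f 26 3 4
f 27 64 43
f 64 38 67
f 43 67 32
f 64 67 43
f 27 43 39
f 43 32 44
f 39 44 28
f 43 44 39
f 27 39 48
f 39 28 49
f 48 49 34
f 39 49 48
f 27 48 60
f 48 34 63
f 60 63 37
f 48 63 60
f 27 60 64
f 60 37 68
f 64 68 38
f 60 68 64
f 28 44 55
f 44 32 58
f 55 58 36
f 44 58 55
f 32 67 45
f 67 38 66
f 45 66 31
f 67 66 45
f 38 68 65
f 68 37 61
f 65 61 29
f 68 61 65
f 37 63 62
f 63 34 50
f 62 50 33
f 63 50 62
f 34 49 54
f 49 28 51
f 54 51 35
f 49 51 54
f 30 56 42
f 56 36 57
f 42 57 31
f 56 57 42
f 30 42 40
f 42 31 41
f 40 41 29
f 42 41 40
f 30 40 47
f 40 29 46
f 47 46 33
f 40 46 47
f 30 47 52
f 47 33 53
f 52 53 35
f 47 53 52
f 30 52 56
f 52 35 59
f 56 59 36
f 52 59 56
f 31 57 45
f 57 36 58
f 45 58 32
f 57 58 45
f 29 41 65
f 41 31 66
f 65 66 38
f 41 66 65
f 33 46 62
f 46 29 61
f 62 61 37
f 46 61 62
f 35 53 54
f 53 33 50
f 54 50 34
f 53 50 54
f 36 59 55
f 59 35 51
f 55 51 28
f 59 51 55
f 70 69 72
f 70 72 71
f 72 69 73
f 72 73 71
f 73 69 74
f 73 74 71
f 74 69 75
f 74 75 71
f 75 69 76
f 75 76 71
f 76 69 77
f 76 77 71
f 77 69 78
f 77 78 71
f 78 69 79
f 78 79 71
f 79 69 80
f 79 80 71
f 80 69 81
f 80 81 71
f 81 69 70
f 81 70 71

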